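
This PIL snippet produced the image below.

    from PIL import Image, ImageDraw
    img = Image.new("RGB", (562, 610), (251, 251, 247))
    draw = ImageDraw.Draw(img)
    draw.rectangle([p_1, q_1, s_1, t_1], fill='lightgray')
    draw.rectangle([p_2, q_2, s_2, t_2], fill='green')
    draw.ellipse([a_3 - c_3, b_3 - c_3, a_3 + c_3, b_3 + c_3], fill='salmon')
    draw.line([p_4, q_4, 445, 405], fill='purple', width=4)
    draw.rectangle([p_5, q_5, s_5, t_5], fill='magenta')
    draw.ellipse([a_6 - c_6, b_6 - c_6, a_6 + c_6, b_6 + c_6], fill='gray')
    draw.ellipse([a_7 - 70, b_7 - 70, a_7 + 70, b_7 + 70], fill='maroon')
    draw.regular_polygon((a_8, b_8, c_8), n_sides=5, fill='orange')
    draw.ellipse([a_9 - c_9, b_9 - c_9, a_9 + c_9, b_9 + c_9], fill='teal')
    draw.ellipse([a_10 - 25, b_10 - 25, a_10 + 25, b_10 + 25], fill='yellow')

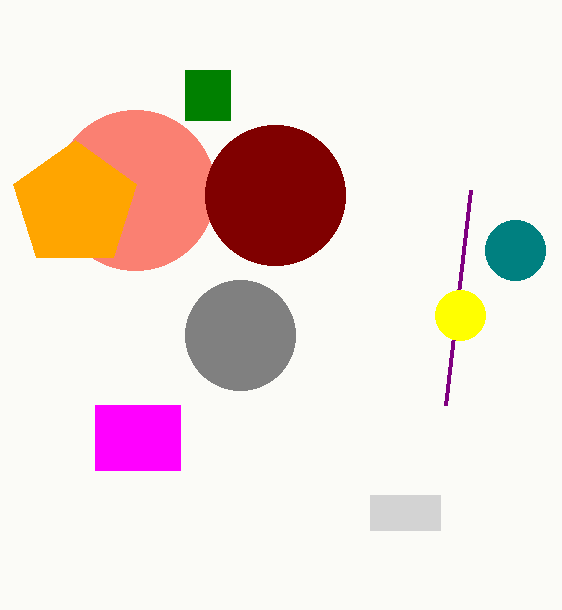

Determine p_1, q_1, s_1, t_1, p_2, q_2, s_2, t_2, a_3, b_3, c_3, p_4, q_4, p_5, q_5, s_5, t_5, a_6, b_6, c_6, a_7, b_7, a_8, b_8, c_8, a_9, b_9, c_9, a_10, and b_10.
p_1 = 370
q_1 = 495
s_1 = 440
t_1 = 530
p_2 = 185
q_2 = 70
s_2 = 230
t_2 = 120
a_3 = 135
b_3 = 190
c_3 = 80
p_4 = 470
q_4 = 190
p_5 = 95
q_5 = 405
s_5 = 180
t_5 = 470
a_6 = 240
b_6 = 335
c_6 = 55
a_7 = 275
b_7 = 195
a_8 = 75
b_8 = 205
c_8 = 65
a_9 = 515
b_9 = 250
c_9 = 30
a_10 = 460
b_10 = 315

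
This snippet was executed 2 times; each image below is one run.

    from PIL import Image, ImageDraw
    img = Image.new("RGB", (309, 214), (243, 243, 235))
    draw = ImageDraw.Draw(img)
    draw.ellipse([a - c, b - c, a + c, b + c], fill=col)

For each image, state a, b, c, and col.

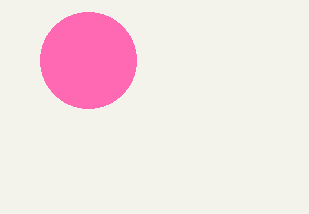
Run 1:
a = 88
b = 60
c = 48
col = 'hotpink'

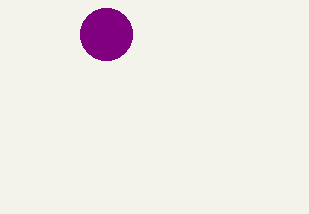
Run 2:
a = 106
b = 34
c = 26
col = 'purple'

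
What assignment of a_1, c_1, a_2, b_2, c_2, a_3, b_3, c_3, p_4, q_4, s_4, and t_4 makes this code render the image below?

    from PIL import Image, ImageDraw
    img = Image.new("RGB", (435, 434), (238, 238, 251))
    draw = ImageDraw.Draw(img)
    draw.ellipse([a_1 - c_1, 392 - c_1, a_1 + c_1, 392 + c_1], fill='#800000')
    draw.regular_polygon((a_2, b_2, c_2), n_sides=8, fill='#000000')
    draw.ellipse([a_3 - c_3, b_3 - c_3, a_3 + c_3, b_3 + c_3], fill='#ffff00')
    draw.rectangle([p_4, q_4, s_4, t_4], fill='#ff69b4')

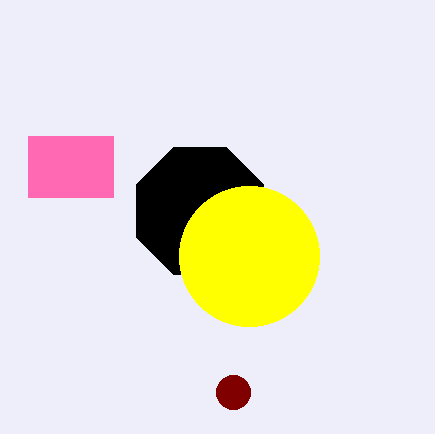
a_1 = 233, c_1 = 17, a_2 = 200, b_2 = 211, c_2 = 69, a_3 = 249, b_3 = 256, c_3 = 70, p_4 = 28, q_4 = 136, s_4 = 113, t_4 = 197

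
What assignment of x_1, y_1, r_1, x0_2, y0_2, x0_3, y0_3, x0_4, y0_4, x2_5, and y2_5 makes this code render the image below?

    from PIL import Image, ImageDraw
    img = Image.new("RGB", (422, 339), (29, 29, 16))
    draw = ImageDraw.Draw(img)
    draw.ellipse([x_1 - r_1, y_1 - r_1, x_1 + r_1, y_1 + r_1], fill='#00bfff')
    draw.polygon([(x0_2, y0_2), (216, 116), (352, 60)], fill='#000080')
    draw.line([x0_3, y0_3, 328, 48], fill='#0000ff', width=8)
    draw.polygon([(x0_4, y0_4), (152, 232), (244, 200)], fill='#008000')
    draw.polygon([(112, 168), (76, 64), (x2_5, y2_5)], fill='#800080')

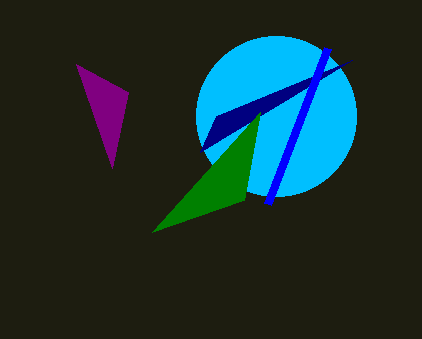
x_1 = 276, y_1 = 116, r_1 = 80, x0_2 = 200, y0_2 = 152, x0_3 = 268, y0_3 = 204, x0_4 = 260, y0_4 = 112, x2_5 = 128, y2_5 = 92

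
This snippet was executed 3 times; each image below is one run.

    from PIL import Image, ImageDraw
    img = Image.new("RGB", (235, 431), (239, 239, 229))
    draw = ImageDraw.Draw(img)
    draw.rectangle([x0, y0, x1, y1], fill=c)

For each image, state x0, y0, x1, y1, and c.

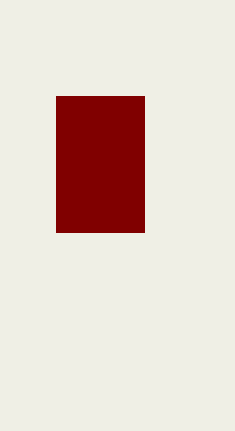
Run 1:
x0 = 56
y0 = 96
x1 = 144
y1 = 232
c = 'maroon'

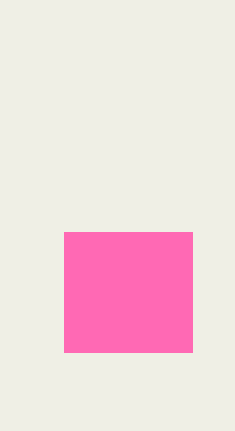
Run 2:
x0 = 64, y0 = 232, x1 = 192, y1 = 352, c = 'hotpink'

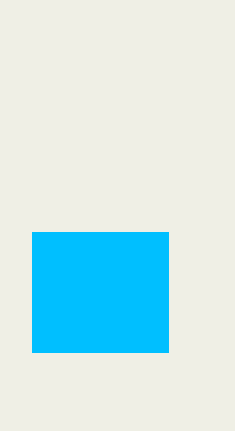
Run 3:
x0 = 32, y0 = 232, x1 = 168, y1 = 352, c = 'deepskyblue'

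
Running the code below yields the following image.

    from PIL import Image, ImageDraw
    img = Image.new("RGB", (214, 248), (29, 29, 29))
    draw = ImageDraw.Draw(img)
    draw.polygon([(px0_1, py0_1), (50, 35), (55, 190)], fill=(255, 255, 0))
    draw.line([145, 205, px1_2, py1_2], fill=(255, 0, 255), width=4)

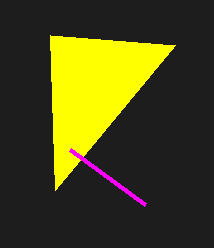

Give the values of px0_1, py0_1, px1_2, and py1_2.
px0_1 = 175
py0_1 = 45
px1_2 = 70
py1_2 = 150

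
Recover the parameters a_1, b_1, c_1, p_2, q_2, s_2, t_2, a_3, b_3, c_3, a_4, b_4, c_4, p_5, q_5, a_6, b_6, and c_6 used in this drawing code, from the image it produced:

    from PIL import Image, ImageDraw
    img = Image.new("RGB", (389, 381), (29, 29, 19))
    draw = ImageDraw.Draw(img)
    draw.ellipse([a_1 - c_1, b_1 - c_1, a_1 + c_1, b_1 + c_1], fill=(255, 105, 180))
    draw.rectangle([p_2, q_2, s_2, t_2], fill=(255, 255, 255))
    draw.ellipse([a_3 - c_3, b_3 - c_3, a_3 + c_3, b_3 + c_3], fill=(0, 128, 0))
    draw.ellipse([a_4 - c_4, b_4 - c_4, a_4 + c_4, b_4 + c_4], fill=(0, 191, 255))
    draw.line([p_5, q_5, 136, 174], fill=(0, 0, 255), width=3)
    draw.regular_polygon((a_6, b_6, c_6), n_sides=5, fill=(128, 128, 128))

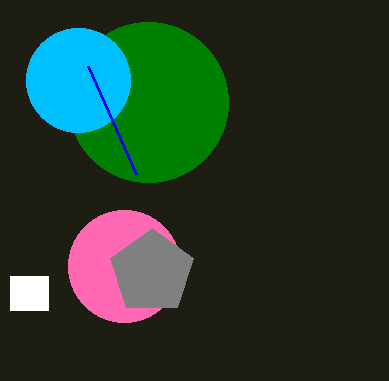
a_1 = 124
b_1 = 266
c_1 = 56
p_2 = 10
q_2 = 276
s_2 = 48
t_2 = 310
a_3 = 148
b_3 = 102
c_3 = 80
a_4 = 78
b_4 = 80
c_4 = 52
p_5 = 88
q_5 = 66
a_6 = 152
b_6 = 272
c_6 = 44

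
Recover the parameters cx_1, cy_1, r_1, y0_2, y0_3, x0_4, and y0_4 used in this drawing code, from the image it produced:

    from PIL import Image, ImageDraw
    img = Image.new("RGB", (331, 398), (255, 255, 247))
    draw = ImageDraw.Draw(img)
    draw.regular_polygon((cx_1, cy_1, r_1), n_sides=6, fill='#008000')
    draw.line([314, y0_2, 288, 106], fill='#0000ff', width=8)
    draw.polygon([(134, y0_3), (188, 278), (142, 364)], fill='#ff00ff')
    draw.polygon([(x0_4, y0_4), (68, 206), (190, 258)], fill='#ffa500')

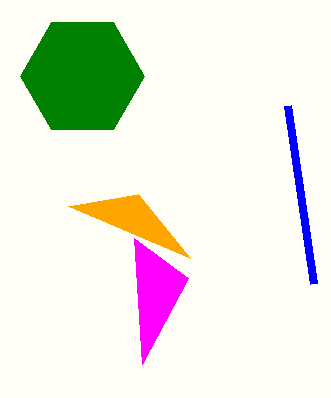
cx_1 = 82, cy_1 = 76, r_1 = 62, y0_2 = 284, y0_3 = 238, x0_4 = 138, y0_4 = 194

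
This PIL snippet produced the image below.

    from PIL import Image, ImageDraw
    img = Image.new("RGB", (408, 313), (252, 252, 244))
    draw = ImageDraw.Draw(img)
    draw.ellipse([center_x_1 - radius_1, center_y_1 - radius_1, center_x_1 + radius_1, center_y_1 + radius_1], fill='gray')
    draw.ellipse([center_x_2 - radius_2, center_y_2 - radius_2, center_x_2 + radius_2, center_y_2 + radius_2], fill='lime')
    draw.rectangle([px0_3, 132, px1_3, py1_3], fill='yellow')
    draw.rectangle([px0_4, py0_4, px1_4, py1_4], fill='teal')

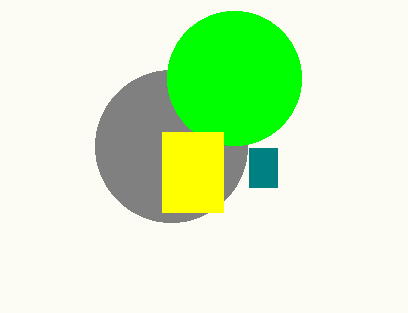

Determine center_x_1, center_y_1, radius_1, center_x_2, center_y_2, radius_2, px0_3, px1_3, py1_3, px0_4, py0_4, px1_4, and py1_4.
center_x_1 = 171
center_y_1 = 146
radius_1 = 76
center_x_2 = 234
center_y_2 = 78
radius_2 = 67
px0_3 = 162
px1_3 = 223
py1_3 = 212
px0_4 = 249
py0_4 = 148
px1_4 = 277
py1_4 = 187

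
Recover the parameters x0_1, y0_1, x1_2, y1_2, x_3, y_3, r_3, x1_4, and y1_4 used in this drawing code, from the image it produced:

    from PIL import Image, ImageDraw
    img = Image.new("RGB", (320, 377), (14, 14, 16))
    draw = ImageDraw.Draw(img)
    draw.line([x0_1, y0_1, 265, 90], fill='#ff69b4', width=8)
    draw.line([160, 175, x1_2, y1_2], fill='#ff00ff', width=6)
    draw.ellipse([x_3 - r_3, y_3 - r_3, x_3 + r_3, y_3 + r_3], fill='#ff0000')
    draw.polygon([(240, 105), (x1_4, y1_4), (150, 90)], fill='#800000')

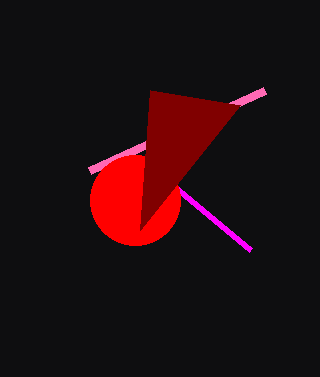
x0_1 = 90, y0_1 = 170, x1_2 = 250, y1_2 = 250, x_3 = 135, y_3 = 200, r_3 = 45, x1_4 = 140, y1_4 = 230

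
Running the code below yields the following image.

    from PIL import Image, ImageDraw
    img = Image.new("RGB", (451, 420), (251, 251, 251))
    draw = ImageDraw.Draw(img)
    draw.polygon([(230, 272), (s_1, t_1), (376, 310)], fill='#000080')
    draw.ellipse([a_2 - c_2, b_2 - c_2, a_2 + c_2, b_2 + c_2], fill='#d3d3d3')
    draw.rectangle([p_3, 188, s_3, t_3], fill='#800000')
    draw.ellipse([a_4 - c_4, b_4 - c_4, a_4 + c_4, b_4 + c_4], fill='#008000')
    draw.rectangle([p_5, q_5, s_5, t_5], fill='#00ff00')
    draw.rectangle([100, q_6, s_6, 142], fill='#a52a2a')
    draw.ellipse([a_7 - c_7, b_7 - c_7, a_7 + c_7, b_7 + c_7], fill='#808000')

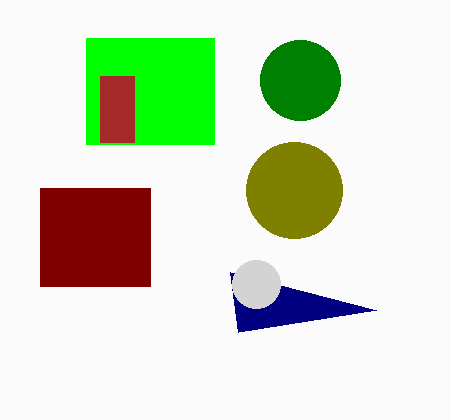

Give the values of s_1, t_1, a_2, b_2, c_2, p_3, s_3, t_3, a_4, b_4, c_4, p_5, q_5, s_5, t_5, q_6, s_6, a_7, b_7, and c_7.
s_1 = 238, t_1 = 332, a_2 = 256, b_2 = 284, c_2 = 24, p_3 = 40, s_3 = 150, t_3 = 286, a_4 = 300, b_4 = 80, c_4 = 40, p_5 = 86, q_5 = 38, s_5 = 214, t_5 = 144, q_6 = 76, s_6 = 134, a_7 = 294, b_7 = 190, c_7 = 48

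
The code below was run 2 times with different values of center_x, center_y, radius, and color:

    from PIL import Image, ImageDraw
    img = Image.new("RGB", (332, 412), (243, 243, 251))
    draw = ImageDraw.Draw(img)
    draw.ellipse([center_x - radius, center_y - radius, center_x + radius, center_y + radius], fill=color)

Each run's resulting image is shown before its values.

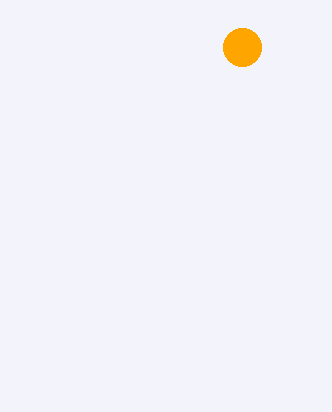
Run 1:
center_x = 242
center_y = 47
radius = 19
color = 'orange'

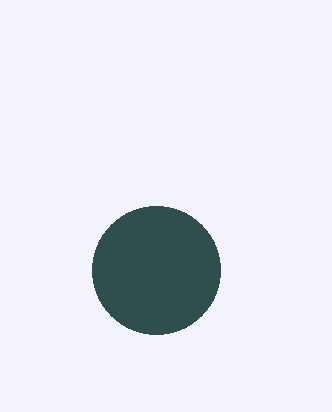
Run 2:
center_x = 156, center_y = 270, radius = 64, color = 'darkslategray'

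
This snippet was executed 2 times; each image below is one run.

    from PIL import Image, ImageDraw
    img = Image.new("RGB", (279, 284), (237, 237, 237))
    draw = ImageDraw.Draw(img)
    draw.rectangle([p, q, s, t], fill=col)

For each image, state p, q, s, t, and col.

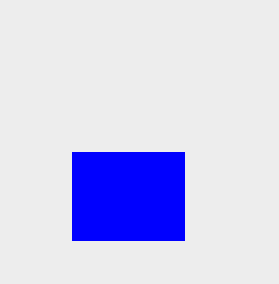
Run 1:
p = 72, q = 152, s = 184, t = 240, col = 'blue'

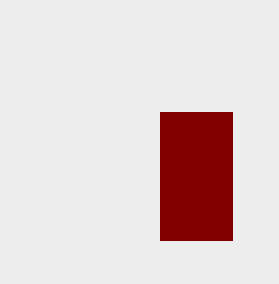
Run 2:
p = 160, q = 112, s = 232, t = 240, col = 'maroon'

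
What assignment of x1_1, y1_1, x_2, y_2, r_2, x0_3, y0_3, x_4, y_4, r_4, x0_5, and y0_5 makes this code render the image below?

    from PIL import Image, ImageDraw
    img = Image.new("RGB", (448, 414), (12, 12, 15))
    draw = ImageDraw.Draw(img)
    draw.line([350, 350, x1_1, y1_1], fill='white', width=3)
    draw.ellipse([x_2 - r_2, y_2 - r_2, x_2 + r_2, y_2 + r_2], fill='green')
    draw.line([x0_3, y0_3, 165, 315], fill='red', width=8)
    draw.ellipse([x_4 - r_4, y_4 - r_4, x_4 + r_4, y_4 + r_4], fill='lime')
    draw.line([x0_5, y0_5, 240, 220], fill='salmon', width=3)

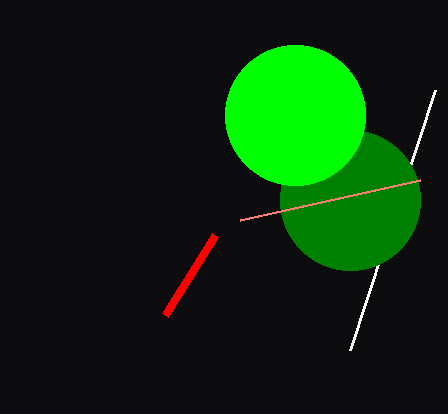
x1_1 = 435
y1_1 = 90
x_2 = 350
y_2 = 200
r_2 = 70
x0_3 = 215
y0_3 = 235
x_4 = 295
y_4 = 115
r_4 = 70
x0_5 = 420
y0_5 = 180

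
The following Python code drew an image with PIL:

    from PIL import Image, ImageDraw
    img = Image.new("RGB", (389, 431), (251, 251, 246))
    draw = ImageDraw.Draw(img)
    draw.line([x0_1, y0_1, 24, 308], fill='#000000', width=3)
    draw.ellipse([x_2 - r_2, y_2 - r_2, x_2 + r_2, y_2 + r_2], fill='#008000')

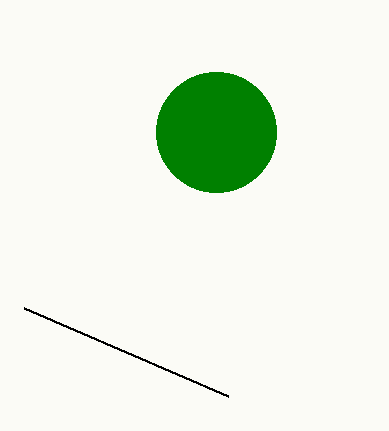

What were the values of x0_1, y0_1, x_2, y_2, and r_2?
x0_1 = 228
y0_1 = 396
x_2 = 216
y_2 = 132
r_2 = 60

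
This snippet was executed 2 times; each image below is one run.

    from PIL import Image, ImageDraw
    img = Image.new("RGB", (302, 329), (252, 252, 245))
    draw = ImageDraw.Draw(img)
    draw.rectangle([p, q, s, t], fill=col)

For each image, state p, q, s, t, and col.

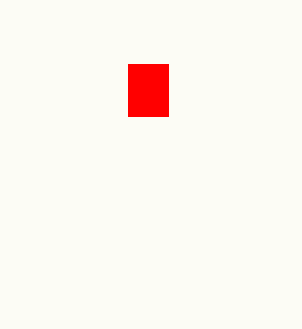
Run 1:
p = 128, q = 64, s = 168, t = 116, col = 'red'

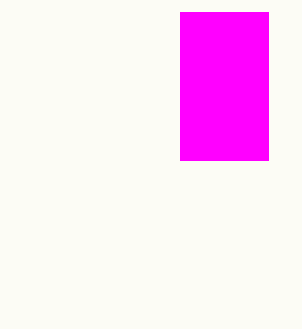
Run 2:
p = 180, q = 12, s = 268, t = 160, col = 'magenta'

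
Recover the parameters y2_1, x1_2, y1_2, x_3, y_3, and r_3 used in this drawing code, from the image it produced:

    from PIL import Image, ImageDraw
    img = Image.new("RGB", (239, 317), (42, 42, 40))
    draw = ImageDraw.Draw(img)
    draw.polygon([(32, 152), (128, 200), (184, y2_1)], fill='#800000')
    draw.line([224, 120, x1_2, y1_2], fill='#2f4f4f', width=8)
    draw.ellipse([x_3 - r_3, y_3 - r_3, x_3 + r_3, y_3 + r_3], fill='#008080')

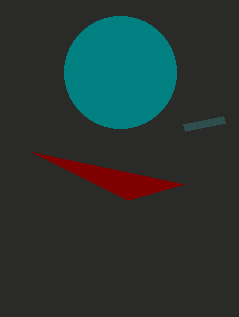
y2_1 = 184, x1_2 = 184, y1_2 = 128, x_3 = 120, y_3 = 72, r_3 = 56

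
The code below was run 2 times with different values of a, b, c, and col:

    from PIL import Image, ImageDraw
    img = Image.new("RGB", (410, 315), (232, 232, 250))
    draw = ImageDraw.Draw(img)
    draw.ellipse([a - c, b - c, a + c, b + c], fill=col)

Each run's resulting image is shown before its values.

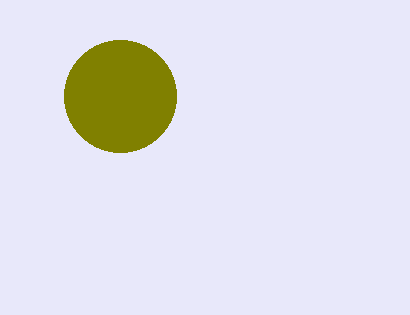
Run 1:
a = 120, b = 96, c = 56, col = 'olive'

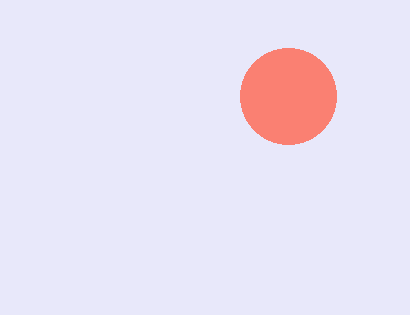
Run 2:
a = 288
b = 96
c = 48
col = 'salmon'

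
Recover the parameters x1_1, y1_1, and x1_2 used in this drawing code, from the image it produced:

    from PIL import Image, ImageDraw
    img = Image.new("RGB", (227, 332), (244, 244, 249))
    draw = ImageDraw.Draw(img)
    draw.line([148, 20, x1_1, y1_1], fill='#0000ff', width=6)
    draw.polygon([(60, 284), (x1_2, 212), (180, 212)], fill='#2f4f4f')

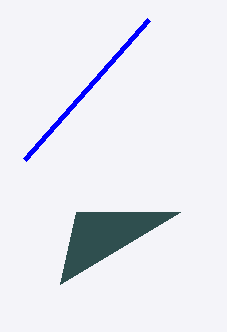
x1_1 = 24, y1_1 = 160, x1_2 = 76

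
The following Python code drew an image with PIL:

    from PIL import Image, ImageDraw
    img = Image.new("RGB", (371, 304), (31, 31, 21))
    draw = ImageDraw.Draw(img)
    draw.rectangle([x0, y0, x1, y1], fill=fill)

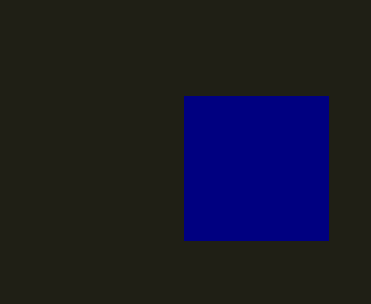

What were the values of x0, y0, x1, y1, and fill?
x0 = 184
y0 = 96
x1 = 328
y1 = 240
fill = 'navy'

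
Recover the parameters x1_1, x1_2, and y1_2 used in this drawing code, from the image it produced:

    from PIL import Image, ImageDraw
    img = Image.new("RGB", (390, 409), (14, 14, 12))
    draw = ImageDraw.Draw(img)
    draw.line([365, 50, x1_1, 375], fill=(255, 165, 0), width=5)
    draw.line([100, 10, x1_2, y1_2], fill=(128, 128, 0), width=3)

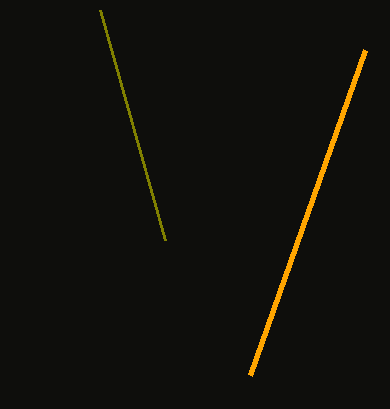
x1_1 = 250
x1_2 = 165
y1_2 = 240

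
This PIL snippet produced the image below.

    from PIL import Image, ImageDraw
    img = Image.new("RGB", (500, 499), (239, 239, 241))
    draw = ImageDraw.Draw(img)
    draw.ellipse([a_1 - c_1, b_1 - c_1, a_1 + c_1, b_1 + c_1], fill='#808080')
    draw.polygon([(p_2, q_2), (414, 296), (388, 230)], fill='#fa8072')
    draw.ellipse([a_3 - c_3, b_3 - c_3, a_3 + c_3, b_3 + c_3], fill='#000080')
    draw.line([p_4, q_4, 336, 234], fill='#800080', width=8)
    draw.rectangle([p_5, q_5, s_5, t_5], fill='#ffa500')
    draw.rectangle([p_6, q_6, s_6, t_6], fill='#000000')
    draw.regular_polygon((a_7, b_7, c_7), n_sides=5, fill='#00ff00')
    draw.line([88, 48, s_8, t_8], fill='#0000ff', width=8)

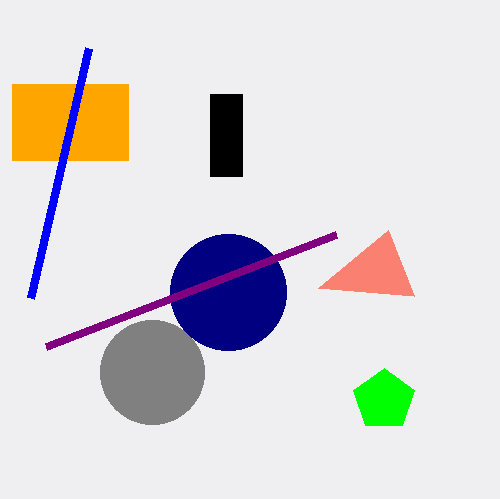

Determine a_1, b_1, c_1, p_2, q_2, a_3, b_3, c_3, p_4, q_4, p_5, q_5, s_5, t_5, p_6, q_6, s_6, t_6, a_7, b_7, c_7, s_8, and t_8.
a_1 = 152; b_1 = 372; c_1 = 52; p_2 = 318; q_2 = 288; a_3 = 228; b_3 = 292; c_3 = 58; p_4 = 46; q_4 = 346; p_5 = 12; q_5 = 84; s_5 = 128; t_5 = 160; p_6 = 210; q_6 = 94; s_6 = 242; t_6 = 176; a_7 = 384; b_7 = 400; c_7 = 32; s_8 = 30; t_8 = 298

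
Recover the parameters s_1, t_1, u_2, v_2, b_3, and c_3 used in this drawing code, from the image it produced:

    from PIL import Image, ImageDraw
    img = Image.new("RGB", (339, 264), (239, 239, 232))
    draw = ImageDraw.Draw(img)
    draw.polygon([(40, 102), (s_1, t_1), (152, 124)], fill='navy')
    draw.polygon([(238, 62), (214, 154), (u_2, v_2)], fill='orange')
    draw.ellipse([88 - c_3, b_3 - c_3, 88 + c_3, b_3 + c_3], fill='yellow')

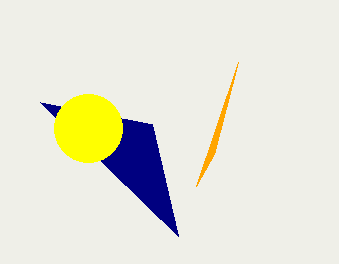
s_1 = 178, t_1 = 236, u_2 = 196, v_2 = 186, b_3 = 128, c_3 = 34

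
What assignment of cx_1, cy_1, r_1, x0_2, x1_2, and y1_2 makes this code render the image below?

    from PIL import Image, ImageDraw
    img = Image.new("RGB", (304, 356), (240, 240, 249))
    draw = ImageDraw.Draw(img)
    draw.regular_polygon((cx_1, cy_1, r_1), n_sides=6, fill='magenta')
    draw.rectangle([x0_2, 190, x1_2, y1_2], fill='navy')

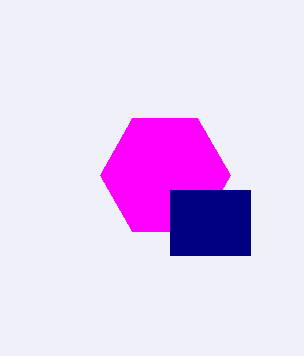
cx_1 = 165
cy_1 = 175
r_1 = 65
x0_2 = 170
x1_2 = 250
y1_2 = 255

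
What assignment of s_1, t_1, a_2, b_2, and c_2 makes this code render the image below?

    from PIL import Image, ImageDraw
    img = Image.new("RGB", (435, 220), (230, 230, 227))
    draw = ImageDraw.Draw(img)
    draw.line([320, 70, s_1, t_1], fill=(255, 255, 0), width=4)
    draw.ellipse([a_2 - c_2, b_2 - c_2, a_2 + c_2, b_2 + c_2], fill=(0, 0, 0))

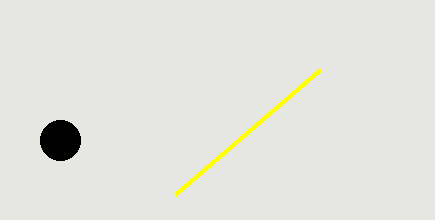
s_1 = 175
t_1 = 195
a_2 = 60
b_2 = 140
c_2 = 20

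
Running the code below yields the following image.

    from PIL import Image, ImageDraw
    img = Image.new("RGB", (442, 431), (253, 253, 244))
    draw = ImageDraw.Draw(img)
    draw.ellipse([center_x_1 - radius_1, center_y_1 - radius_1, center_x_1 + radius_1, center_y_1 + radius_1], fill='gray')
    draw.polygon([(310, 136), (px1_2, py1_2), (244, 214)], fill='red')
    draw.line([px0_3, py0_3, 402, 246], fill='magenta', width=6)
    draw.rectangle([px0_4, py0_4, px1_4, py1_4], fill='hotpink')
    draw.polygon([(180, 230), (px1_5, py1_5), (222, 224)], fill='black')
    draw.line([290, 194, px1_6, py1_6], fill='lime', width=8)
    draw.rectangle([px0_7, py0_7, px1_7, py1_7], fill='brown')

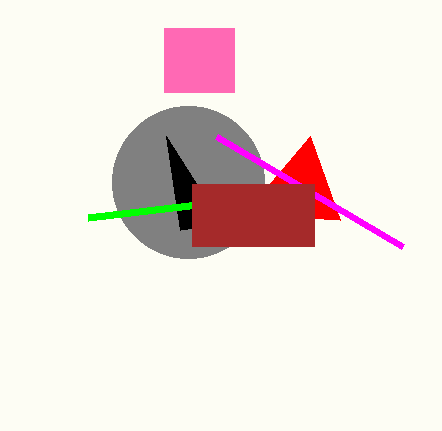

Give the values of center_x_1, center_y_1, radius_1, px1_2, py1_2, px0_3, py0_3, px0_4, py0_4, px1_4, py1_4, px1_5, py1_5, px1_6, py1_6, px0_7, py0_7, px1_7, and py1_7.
center_x_1 = 188; center_y_1 = 182; radius_1 = 76; px1_2 = 340; py1_2 = 220; px0_3 = 216; py0_3 = 136; px0_4 = 164; py0_4 = 28; px1_4 = 234; py1_4 = 92; px1_5 = 166; py1_5 = 136; px1_6 = 88; py1_6 = 218; px0_7 = 192; py0_7 = 184; px1_7 = 314; py1_7 = 246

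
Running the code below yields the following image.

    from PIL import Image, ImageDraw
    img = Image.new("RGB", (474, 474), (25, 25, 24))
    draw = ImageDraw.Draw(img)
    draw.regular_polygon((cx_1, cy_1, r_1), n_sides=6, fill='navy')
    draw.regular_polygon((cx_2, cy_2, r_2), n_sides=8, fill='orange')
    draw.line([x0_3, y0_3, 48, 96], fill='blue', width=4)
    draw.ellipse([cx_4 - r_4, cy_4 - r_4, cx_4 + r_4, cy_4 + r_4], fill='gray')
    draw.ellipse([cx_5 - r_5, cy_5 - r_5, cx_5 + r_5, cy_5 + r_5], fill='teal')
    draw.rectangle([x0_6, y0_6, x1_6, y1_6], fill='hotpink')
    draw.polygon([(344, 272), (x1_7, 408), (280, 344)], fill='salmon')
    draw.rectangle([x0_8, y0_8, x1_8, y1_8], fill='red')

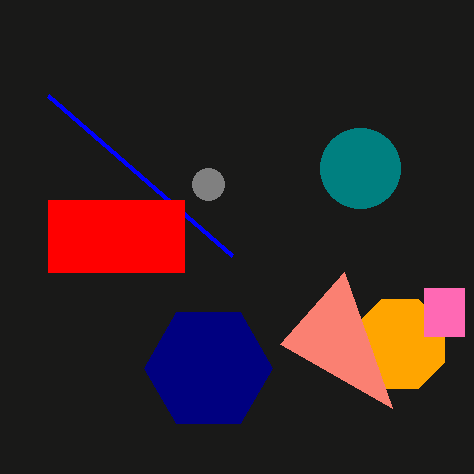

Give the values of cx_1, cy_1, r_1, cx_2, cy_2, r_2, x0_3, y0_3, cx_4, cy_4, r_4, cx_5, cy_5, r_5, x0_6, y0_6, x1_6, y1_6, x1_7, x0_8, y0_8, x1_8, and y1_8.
cx_1 = 208; cy_1 = 368; r_1 = 64; cx_2 = 400; cy_2 = 344; r_2 = 48; x0_3 = 232; y0_3 = 256; cx_4 = 208; cy_4 = 184; r_4 = 16; cx_5 = 360; cy_5 = 168; r_5 = 40; x0_6 = 424; y0_6 = 288; x1_6 = 464; y1_6 = 336; x1_7 = 392; x0_8 = 48; y0_8 = 200; x1_8 = 184; y1_8 = 272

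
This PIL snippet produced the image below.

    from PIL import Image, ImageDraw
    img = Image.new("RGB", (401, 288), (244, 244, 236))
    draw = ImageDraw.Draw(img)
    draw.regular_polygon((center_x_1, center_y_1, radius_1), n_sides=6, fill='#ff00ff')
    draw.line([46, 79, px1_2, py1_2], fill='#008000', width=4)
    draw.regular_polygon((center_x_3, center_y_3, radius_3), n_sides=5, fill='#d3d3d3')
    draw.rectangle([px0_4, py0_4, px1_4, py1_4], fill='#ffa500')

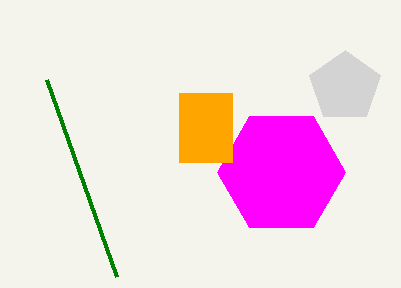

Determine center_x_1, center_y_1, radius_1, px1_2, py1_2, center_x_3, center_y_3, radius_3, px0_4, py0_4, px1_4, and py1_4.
center_x_1 = 281
center_y_1 = 172
radius_1 = 64
px1_2 = 116
py1_2 = 276
center_x_3 = 345
center_y_3 = 87
radius_3 = 37
px0_4 = 179
py0_4 = 93
px1_4 = 232
py1_4 = 162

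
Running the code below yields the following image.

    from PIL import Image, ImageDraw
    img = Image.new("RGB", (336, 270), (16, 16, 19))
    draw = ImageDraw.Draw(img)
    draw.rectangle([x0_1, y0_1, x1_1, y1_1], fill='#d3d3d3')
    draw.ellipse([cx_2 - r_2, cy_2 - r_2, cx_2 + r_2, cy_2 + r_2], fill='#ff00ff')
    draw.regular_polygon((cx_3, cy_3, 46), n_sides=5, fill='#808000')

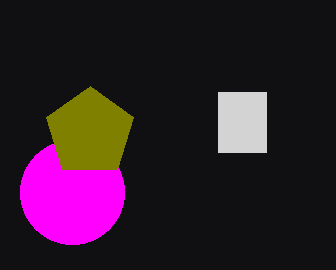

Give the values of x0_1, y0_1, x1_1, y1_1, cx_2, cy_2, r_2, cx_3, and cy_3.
x0_1 = 218; y0_1 = 92; x1_1 = 266; y1_1 = 152; cx_2 = 72; cy_2 = 192; r_2 = 52; cx_3 = 90; cy_3 = 132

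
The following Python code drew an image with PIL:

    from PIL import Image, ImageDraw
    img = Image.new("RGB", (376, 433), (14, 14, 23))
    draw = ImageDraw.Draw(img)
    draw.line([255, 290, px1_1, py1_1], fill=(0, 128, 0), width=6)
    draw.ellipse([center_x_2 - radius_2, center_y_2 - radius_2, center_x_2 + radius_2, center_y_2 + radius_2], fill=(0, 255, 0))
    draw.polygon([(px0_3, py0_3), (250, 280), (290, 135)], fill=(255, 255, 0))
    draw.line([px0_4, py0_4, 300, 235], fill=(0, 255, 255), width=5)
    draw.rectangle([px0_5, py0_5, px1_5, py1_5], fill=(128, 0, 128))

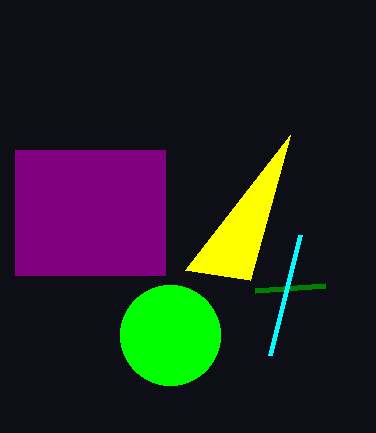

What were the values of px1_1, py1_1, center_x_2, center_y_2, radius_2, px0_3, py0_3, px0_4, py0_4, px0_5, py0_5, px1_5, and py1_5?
px1_1 = 325
py1_1 = 285
center_x_2 = 170
center_y_2 = 335
radius_2 = 50
px0_3 = 185
py0_3 = 270
px0_4 = 270
py0_4 = 355
px0_5 = 15
py0_5 = 150
px1_5 = 165
py1_5 = 275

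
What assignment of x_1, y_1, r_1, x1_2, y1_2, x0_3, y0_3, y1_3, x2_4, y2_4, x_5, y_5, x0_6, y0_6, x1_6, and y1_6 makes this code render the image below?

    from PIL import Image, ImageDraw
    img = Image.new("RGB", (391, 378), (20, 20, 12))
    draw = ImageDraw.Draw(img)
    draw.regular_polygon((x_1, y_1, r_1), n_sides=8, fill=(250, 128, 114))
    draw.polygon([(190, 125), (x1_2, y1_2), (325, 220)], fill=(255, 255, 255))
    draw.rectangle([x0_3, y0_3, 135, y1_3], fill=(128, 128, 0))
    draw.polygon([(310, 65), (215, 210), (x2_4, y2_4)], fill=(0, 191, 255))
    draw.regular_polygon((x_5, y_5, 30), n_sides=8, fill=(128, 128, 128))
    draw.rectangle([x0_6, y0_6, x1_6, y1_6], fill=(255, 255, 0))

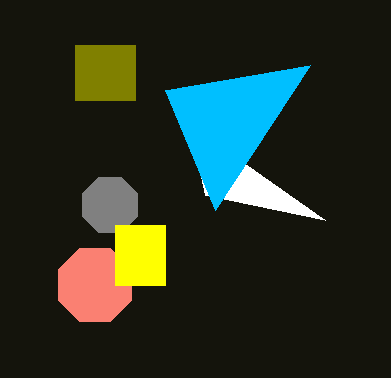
x_1 = 95
y_1 = 285
r_1 = 40
x1_2 = 205
y1_2 = 195
x0_3 = 75
y0_3 = 45
y1_3 = 100
x2_4 = 165
y2_4 = 90
x_5 = 110
y_5 = 205
x0_6 = 115
y0_6 = 225
x1_6 = 165
y1_6 = 285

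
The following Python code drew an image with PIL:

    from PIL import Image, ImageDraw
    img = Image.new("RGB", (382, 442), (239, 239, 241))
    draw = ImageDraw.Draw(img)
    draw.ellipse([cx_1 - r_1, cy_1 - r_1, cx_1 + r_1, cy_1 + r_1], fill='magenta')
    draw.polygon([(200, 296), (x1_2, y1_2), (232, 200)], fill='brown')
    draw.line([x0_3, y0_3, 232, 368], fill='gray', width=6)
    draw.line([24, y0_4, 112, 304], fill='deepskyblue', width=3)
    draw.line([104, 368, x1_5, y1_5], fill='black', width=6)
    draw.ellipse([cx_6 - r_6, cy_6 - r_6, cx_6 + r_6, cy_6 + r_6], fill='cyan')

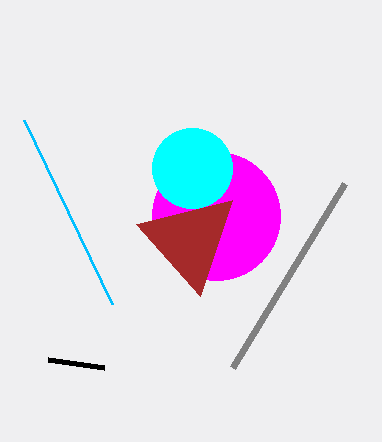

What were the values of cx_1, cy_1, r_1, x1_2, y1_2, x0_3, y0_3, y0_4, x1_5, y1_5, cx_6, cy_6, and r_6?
cx_1 = 216; cy_1 = 216; r_1 = 64; x1_2 = 136; y1_2 = 224; x0_3 = 344; y0_3 = 184; y0_4 = 120; x1_5 = 48; y1_5 = 360; cx_6 = 192; cy_6 = 168; r_6 = 40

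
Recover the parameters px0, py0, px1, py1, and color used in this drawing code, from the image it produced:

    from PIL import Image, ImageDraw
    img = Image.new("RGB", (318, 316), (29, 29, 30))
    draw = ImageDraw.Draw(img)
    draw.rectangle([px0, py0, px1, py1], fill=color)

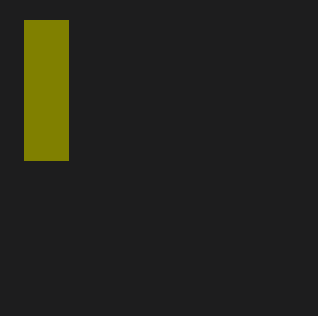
px0 = 24
py0 = 20
px1 = 68
py1 = 160
color = 'olive'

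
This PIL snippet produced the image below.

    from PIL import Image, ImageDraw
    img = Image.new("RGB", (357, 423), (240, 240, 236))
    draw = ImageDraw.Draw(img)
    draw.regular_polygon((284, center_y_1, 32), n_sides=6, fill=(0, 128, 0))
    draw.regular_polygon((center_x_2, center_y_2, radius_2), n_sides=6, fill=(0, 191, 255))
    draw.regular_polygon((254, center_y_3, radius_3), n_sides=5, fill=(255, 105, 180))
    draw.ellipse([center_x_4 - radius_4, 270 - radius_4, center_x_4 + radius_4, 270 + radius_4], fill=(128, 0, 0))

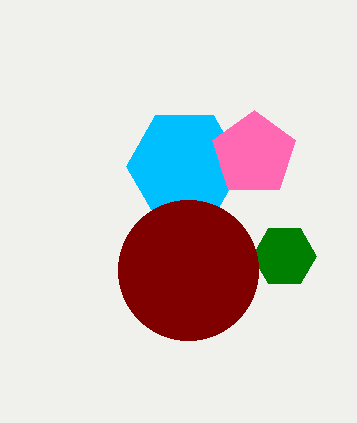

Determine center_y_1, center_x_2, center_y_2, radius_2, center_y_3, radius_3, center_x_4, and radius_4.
center_y_1 = 256, center_x_2 = 184, center_y_2 = 166, radius_2 = 58, center_y_3 = 154, radius_3 = 44, center_x_4 = 188, radius_4 = 70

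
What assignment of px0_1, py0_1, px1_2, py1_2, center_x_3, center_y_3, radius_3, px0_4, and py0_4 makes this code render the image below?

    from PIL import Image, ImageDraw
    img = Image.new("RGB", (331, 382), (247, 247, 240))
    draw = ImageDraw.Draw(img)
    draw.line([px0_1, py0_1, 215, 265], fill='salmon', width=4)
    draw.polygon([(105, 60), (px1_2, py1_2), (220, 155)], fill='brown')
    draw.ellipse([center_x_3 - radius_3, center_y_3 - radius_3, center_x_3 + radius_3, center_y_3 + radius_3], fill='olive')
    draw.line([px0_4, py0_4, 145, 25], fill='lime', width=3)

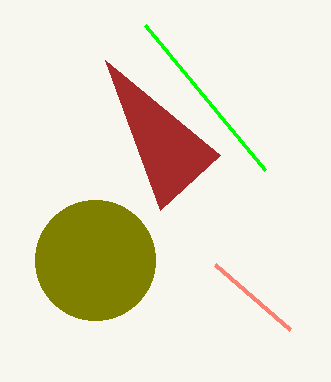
px0_1 = 290, py0_1 = 330, px1_2 = 160, py1_2 = 210, center_x_3 = 95, center_y_3 = 260, radius_3 = 60, px0_4 = 265, py0_4 = 170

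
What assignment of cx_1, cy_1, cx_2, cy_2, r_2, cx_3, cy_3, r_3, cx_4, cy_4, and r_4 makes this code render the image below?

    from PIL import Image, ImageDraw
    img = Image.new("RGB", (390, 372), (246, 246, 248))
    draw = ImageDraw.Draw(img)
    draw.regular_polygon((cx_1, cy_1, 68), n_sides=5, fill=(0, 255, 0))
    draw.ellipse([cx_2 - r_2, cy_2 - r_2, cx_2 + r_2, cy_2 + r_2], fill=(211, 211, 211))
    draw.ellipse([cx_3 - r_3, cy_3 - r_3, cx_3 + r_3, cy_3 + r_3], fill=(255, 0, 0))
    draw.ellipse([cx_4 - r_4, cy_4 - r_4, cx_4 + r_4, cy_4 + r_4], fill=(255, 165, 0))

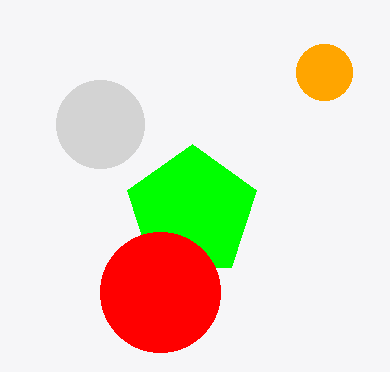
cx_1 = 192, cy_1 = 212, cx_2 = 100, cy_2 = 124, r_2 = 44, cx_3 = 160, cy_3 = 292, r_3 = 60, cx_4 = 324, cy_4 = 72, r_4 = 28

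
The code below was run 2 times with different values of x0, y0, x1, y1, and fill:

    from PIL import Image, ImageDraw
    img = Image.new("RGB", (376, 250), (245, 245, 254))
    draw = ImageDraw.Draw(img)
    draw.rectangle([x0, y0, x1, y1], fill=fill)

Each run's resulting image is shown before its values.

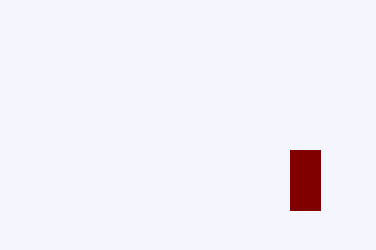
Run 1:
x0 = 290, y0 = 150, x1 = 320, y1 = 210, fill = 'maroon'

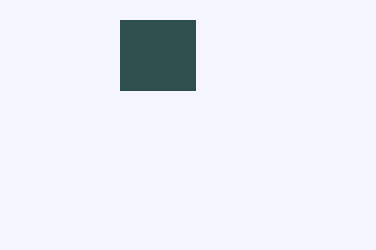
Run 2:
x0 = 120
y0 = 20
x1 = 195
y1 = 90
fill = 'darkslategray'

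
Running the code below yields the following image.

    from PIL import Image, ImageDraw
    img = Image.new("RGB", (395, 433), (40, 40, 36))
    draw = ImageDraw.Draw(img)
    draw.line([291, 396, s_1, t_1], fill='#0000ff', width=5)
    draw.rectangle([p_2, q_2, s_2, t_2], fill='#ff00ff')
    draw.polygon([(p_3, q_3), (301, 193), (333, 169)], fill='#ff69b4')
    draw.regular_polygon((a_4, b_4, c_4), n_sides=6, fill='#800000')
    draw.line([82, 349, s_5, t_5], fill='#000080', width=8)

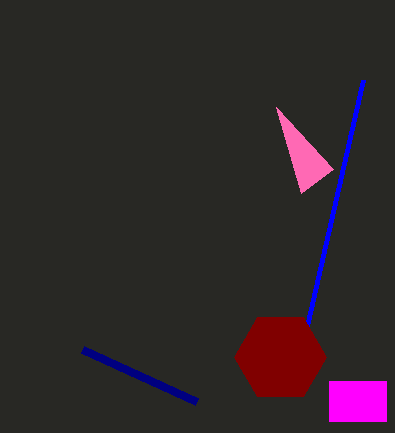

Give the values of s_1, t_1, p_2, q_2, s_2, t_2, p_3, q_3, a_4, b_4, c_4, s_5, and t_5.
s_1 = 363
t_1 = 80
p_2 = 329
q_2 = 381
s_2 = 386
t_2 = 421
p_3 = 276
q_3 = 107
a_4 = 280
b_4 = 357
c_4 = 46
s_5 = 196
t_5 = 401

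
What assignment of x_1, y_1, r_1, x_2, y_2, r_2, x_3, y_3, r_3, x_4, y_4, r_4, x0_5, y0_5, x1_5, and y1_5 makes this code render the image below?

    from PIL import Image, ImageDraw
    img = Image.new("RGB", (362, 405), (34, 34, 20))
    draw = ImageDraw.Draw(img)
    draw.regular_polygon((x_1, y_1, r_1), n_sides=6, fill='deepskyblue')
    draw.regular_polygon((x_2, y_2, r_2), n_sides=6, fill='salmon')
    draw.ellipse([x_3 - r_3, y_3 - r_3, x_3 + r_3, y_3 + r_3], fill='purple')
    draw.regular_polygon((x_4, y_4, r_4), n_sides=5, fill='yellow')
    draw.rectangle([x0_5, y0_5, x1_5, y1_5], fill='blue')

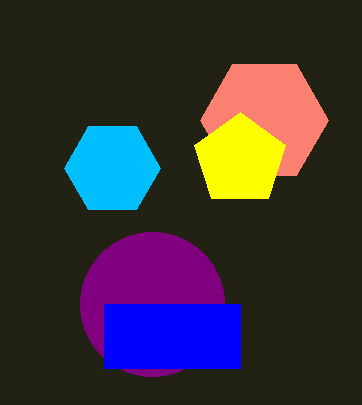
x_1 = 112; y_1 = 168; r_1 = 48; x_2 = 264; y_2 = 120; r_2 = 64; x_3 = 152; y_3 = 304; r_3 = 72; x_4 = 240; y_4 = 160; r_4 = 48; x0_5 = 104; y0_5 = 304; x1_5 = 240; y1_5 = 368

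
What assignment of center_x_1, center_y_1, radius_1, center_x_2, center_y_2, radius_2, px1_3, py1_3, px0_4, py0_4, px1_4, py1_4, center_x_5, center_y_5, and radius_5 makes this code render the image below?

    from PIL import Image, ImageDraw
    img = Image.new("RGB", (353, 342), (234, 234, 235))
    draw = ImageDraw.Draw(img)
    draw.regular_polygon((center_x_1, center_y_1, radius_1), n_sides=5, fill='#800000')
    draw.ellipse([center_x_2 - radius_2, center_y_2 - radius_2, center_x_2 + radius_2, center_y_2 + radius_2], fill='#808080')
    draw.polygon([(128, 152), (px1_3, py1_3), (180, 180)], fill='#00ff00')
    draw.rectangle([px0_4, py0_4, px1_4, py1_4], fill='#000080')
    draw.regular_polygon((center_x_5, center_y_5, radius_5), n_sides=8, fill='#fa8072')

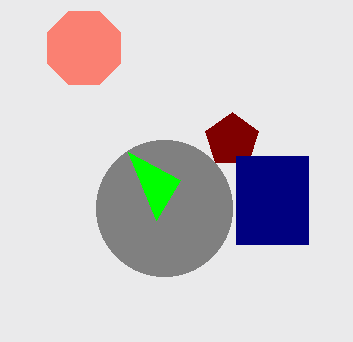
center_x_1 = 232; center_y_1 = 140; radius_1 = 28; center_x_2 = 164; center_y_2 = 208; radius_2 = 68; px1_3 = 156; py1_3 = 220; px0_4 = 236; py0_4 = 156; px1_4 = 308; py1_4 = 244; center_x_5 = 84; center_y_5 = 48; radius_5 = 40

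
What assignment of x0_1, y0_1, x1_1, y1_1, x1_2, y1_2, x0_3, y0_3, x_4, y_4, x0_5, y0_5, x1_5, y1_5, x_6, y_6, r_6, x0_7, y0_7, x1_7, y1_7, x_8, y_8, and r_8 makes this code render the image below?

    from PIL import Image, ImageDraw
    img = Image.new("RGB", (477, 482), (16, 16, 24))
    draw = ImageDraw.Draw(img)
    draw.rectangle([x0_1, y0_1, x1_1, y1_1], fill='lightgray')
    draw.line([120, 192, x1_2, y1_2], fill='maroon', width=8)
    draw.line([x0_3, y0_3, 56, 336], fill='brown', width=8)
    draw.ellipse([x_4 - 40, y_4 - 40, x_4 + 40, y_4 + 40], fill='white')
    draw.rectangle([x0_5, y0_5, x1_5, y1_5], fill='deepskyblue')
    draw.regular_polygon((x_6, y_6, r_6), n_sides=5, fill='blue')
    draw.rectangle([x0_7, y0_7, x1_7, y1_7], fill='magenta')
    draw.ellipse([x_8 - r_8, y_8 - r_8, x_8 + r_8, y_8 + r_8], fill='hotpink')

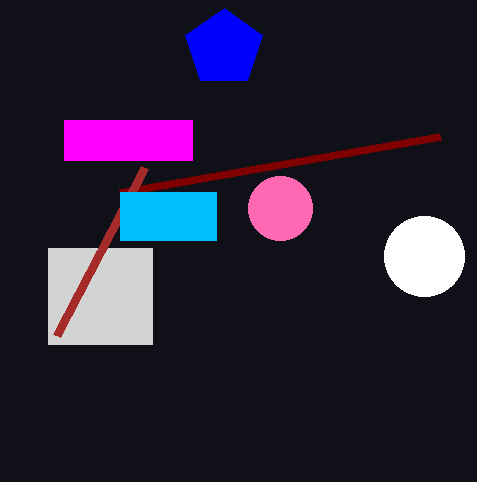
x0_1 = 48
y0_1 = 248
x1_1 = 152
y1_1 = 344
x1_2 = 440
y1_2 = 136
x0_3 = 144
y0_3 = 168
x_4 = 424
y_4 = 256
x0_5 = 120
y0_5 = 192
x1_5 = 216
y1_5 = 240
x_6 = 224
y_6 = 48
r_6 = 40
x0_7 = 64
y0_7 = 120
x1_7 = 192
y1_7 = 160
x_8 = 280
y_8 = 208
r_8 = 32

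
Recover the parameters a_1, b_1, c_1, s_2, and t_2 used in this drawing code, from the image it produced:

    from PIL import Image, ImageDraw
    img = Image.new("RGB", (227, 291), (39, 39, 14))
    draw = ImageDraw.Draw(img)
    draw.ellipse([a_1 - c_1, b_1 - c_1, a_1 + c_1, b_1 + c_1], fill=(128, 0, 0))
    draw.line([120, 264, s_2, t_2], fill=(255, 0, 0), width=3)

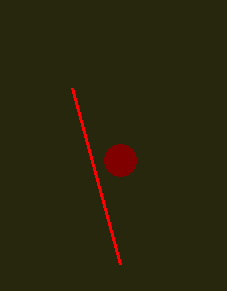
a_1 = 120
b_1 = 160
c_1 = 16
s_2 = 72
t_2 = 88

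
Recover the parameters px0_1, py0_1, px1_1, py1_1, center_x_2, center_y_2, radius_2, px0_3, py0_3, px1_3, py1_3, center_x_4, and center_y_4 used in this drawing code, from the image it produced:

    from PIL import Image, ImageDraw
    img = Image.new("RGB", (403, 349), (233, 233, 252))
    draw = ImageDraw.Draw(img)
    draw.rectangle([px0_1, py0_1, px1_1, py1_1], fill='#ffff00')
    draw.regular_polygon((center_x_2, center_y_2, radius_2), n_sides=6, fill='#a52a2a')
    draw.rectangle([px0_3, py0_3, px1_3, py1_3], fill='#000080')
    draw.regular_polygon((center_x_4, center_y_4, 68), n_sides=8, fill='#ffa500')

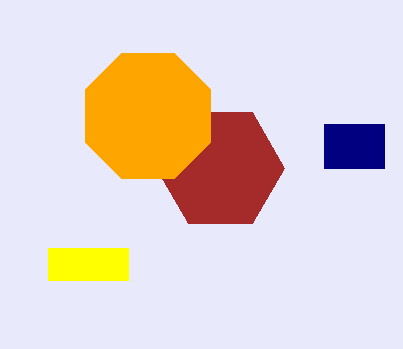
px0_1 = 48
py0_1 = 248
px1_1 = 128
py1_1 = 280
center_x_2 = 220
center_y_2 = 168
radius_2 = 64
px0_3 = 324
py0_3 = 124
px1_3 = 384
py1_3 = 168
center_x_4 = 148
center_y_4 = 116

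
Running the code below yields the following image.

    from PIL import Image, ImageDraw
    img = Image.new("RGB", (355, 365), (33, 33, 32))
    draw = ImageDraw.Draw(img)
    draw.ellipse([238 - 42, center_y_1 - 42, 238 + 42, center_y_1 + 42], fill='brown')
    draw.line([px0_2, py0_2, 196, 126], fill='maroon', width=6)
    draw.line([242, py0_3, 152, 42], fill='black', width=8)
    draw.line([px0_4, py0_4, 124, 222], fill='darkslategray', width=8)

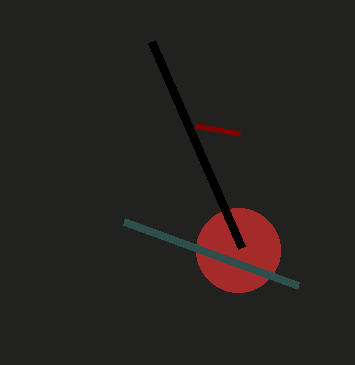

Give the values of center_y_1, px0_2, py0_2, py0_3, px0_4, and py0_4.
center_y_1 = 250
px0_2 = 240
py0_2 = 134
py0_3 = 248
px0_4 = 298
py0_4 = 286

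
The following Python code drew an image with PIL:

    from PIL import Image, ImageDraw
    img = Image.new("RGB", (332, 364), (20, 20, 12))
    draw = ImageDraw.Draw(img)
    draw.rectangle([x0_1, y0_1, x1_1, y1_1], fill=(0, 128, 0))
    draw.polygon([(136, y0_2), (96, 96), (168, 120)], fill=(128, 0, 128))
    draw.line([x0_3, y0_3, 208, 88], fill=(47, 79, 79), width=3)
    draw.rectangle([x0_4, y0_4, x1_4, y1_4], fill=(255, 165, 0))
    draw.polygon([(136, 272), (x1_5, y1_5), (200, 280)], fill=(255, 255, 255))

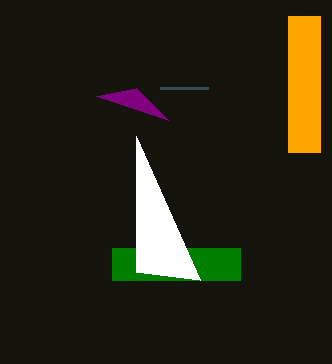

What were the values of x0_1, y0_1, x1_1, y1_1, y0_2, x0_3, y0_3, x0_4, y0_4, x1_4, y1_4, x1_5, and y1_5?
x0_1 = 112; y0_1 = 248; x1_1 = 240; y1_1 = 280; y0_2 = 88; x0_3 = 160; y0_3 = 88; x0_4 = 288; y0_4 = 16; x1_4 = 320; y1_4 = 152; x1_5 = 136; y1_5 = 136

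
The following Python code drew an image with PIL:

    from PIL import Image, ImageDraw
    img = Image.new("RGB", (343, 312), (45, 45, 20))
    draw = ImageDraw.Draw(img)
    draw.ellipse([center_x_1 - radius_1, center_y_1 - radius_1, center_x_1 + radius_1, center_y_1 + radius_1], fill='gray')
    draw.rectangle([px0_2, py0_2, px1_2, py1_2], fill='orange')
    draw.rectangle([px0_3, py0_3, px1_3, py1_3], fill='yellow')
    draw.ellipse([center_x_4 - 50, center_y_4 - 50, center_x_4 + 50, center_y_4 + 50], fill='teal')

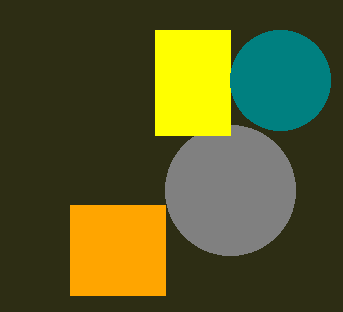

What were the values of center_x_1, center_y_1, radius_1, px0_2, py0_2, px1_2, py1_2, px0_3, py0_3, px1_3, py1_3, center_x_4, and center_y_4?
center_x_1 = 230, center_y_1 = 190, radius_1 = 65, px0_2 = 70, py0_2 = 205, px1_2 = 165, py1_2 = 295, px0_3 = 155, py0_3 = 30, px1_3 = 230, py1_3 = 135, center_x_4 = 280, center_y_4 = 80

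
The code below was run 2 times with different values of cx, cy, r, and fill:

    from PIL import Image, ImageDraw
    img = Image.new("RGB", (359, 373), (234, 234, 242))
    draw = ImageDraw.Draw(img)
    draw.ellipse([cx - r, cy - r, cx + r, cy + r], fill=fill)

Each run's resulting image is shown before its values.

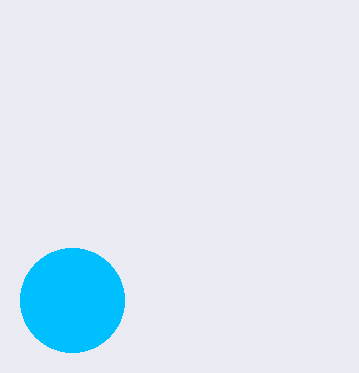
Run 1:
cx = 72, cy = 300, r = 52, fill = 'deepskyblue'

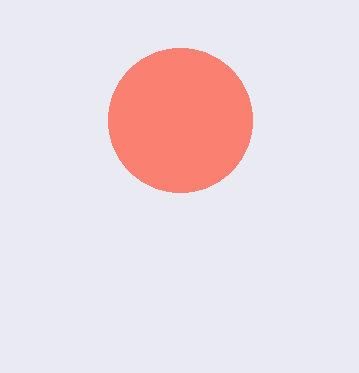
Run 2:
cx = 180, cy = 120, r = 72, fill = 'salmon'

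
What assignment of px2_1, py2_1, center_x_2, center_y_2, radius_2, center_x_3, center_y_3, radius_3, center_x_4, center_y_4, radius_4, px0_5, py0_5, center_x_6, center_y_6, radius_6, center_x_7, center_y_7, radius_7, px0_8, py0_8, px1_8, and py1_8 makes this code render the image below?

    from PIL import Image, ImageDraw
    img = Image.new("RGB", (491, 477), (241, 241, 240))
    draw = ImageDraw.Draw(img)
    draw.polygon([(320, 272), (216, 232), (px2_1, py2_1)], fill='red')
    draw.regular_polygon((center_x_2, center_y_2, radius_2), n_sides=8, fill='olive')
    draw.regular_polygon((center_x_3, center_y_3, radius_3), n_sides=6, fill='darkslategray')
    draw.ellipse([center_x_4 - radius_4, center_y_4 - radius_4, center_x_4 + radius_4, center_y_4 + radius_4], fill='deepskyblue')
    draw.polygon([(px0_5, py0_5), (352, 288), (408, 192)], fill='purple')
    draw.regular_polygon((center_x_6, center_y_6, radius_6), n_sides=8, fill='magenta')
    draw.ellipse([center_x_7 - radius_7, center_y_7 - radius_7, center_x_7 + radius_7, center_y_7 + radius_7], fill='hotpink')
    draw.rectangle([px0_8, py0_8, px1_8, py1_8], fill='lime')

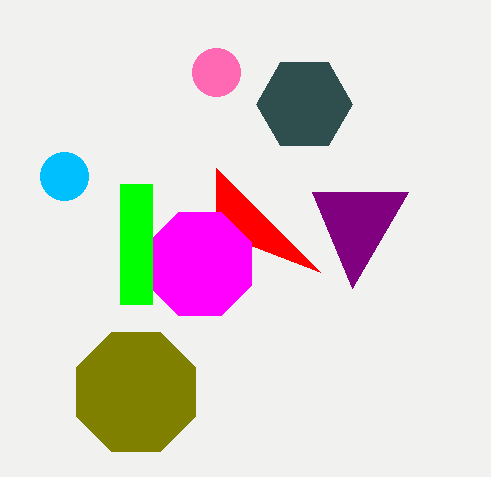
px2_1 = 216
py2_1 = 168
center_x_2 = 136
center_y_2 = 392
radius_2 = 64
center_x_3 = 304
center_y_3 = 104
radius_3 = 48
center_x_4 = 64
center_y_4 = 176
radius_4 = 24
px0_5 = 312
py0_5 = 192
center_x_6 = 200
center_y_6 = 264
radius_6 = 56
center_x_7 = 216
center_y_7 = 72
radius_7 = 24
px0_8 = 120
py0_8 = 184
px1_8 = 152
py1_8 = 304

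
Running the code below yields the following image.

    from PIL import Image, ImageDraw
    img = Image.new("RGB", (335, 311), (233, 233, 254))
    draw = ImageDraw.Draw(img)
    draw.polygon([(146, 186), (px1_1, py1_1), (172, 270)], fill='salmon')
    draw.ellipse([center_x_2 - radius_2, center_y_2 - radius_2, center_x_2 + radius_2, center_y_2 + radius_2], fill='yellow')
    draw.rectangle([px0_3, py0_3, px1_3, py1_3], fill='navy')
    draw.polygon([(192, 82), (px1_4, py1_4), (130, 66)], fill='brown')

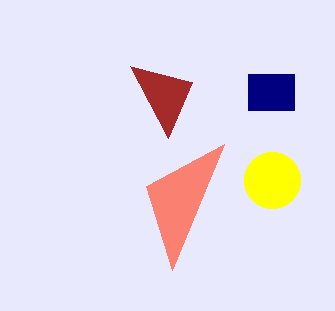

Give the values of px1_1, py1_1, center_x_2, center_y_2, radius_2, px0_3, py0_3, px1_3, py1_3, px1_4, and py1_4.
px1_1 = 224, py1_1 = 144, center_x_2 = 272, center_y_2 = 180, radius_2 = 28, px0_3 = 248, py0_3 = 74, px1_3 = 294, py1_3 = 110, px1_4 = 168, py1_4 = 138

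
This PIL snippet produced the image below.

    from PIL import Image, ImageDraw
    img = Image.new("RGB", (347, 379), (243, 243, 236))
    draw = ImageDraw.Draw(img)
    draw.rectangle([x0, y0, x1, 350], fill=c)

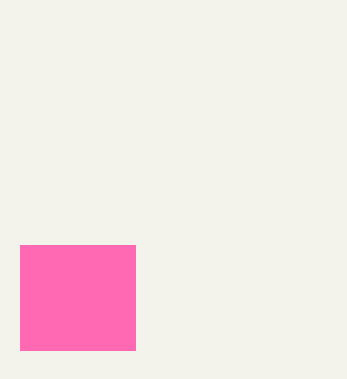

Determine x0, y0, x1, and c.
x0 = 20
y0 = 245
x1 = 135
c = 'hotpink'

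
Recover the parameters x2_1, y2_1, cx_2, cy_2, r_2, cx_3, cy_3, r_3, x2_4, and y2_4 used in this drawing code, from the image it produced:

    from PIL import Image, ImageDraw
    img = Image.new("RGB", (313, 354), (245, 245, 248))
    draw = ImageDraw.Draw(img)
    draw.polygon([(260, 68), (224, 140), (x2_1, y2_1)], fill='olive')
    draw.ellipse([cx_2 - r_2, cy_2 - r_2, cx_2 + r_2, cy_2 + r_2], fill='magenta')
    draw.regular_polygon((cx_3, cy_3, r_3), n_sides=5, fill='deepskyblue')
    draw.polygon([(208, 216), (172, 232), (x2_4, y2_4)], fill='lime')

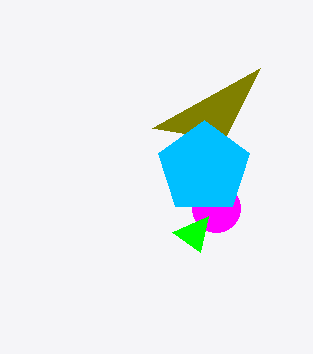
x2_1 = 152, y2_1 = 128, cx_2 = 216, cy_2 = 208, r_2 = 24, cx_3 = 204, cy_3 = 168, r_3 = 48, x2_4 = 200, y2_4 = 252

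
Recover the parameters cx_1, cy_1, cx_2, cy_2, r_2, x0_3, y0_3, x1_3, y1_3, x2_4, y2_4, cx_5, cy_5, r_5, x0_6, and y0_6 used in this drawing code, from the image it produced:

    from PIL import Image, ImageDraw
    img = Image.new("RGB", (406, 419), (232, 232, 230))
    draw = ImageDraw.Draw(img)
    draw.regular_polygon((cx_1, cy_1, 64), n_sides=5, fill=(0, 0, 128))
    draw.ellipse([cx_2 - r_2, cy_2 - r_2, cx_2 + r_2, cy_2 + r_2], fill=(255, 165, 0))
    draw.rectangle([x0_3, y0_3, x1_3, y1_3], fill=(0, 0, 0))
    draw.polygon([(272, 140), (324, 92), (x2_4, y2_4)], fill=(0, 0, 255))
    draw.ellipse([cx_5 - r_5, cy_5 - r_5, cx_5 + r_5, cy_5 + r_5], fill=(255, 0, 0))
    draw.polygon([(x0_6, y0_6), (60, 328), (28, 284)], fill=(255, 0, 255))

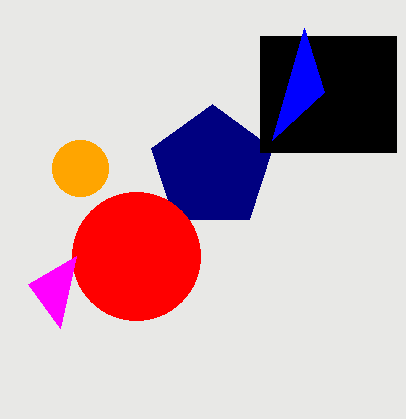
cx_1 = 212
cy_1 = 168
cx_2 = 80
cy_2 = 168
r_2 = 28
x0_3 = 260
y0_3 = 36
x1_3 = 396
y1_3 = 152
x2_4 = 304
y2_4 = 28
cx_5 = 136
cy_5 = 256
r_5 = 64
x0_6 = 76
y0_6 = 256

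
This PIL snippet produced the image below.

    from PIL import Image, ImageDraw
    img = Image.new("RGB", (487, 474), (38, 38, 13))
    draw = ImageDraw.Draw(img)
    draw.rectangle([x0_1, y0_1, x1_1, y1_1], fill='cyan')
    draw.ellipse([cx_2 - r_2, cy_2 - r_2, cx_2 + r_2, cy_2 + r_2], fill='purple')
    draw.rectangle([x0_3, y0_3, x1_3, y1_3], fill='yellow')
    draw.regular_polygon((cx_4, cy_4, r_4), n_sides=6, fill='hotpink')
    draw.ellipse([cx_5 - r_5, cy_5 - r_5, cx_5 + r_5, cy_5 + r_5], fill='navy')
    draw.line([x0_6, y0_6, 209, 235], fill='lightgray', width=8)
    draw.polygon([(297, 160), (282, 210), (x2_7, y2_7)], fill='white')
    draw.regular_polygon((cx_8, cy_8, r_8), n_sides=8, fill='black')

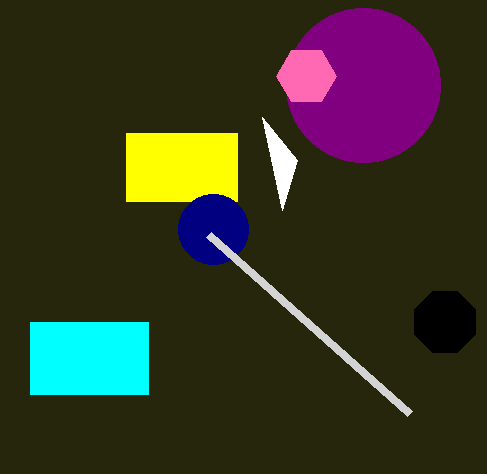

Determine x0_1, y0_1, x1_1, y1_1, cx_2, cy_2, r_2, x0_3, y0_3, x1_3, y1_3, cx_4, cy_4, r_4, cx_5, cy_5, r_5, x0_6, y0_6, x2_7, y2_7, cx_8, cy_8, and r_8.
x0_1 = 30
y0_1 = 322
x1_1 = 148
y1_1 = 394
cx_2 = 363
cy_2 = 85
r_2 = 77
x0_3 = 126
y0_3 = 133
x1_3 = 237
y1_3 = 201
cx_4 = 306
cy_4 = 76
r_4 = 30
cx_5 = 213
cy_5 = 229
r_5 = 35
x0_6 = 410
y0_6 = 414
x2_7 = 262
y2_7 = 117
cx_8 = 445
cy_8 = 322
r_8 = 33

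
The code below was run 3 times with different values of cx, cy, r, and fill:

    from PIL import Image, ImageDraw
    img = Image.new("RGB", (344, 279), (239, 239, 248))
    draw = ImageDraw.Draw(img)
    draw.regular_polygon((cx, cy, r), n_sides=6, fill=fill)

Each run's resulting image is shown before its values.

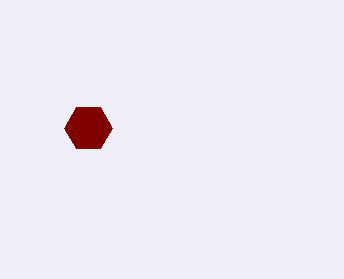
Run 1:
cx = 88, cy = 128, r = 24, fill = 'maroon'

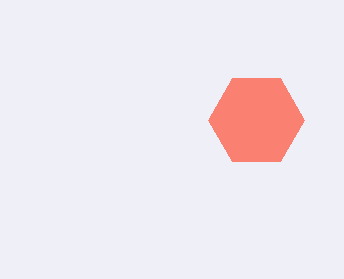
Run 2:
cx = 256; cy = 120; r = 48; fill = 'salmon'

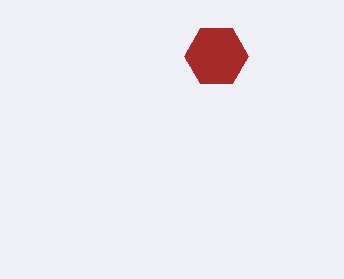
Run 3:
cx = 216
cy = 56
r = 32
fill = 'brown'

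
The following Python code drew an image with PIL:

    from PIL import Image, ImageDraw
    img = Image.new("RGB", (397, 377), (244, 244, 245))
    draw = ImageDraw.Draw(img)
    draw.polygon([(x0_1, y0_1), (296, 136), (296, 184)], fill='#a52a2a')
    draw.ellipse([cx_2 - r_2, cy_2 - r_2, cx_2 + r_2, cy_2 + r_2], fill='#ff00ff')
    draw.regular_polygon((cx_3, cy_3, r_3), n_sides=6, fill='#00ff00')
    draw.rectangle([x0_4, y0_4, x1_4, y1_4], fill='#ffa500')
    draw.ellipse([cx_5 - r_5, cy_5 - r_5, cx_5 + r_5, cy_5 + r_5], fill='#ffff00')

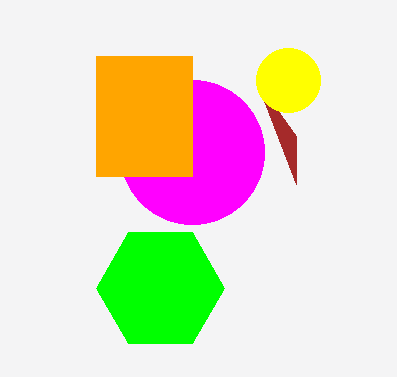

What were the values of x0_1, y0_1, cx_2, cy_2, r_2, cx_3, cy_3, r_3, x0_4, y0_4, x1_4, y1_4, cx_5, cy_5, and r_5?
x0_1 = 256; y0_1 = 80; cx_2 = 192; cy_2 = 152; r_2 = 72; cx_3 = 160; cy_3 = 288; r_3 = 64; x0_4 = 96; y0_4 = 56; x1_4 = 192; y1_4 = 176; cx_5 = 288; cy_5 = 80; r_5 = 32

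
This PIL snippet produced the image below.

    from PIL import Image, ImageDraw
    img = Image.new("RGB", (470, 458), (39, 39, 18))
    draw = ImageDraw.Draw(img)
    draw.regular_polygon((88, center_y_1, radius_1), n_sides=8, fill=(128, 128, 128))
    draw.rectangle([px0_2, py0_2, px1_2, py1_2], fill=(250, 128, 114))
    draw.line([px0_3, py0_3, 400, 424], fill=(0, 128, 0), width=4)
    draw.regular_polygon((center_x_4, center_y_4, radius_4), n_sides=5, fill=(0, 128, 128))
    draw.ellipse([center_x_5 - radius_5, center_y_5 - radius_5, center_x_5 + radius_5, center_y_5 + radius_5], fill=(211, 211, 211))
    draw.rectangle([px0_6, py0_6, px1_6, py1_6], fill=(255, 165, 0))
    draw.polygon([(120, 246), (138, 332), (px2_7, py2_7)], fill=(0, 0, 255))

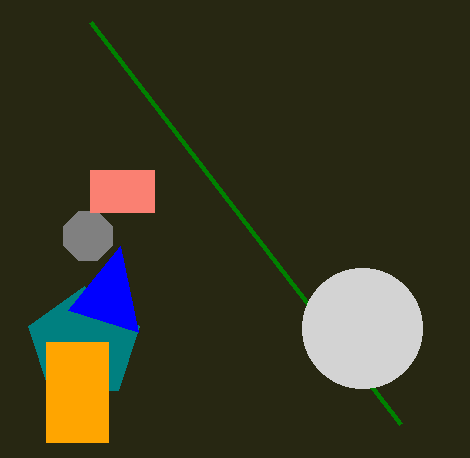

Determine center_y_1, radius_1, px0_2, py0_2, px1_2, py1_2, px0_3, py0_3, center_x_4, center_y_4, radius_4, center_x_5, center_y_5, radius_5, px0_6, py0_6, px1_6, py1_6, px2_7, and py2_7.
center_y_1 = 236; radius_1 = 26; px0_2 = 90; py0_2 = 170; px1_2 = 154; py1_2 = 212; px0_3 = 90; py0_3 = 22; center_x_4 = 84; center_y_4 = 344; radius_4 = 58; center_x_5 = 362; center_y_5 = 328; radius_5 = 60; px0_6 = 46; py0_6 = 342; px1_6 = 108; py1_6 = 442; px2_7 = 68; py2_7 = 310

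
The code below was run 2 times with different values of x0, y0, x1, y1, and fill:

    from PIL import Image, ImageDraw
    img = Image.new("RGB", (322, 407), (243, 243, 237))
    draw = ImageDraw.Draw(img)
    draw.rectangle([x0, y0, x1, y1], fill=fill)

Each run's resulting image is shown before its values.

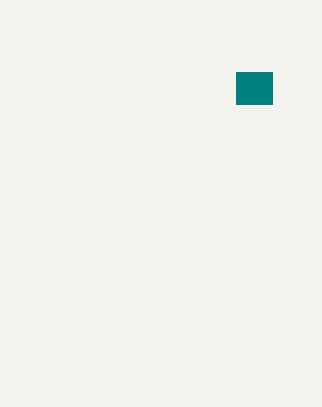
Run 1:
x0 = 236, y0 = 72, x1 = 272, y1 = 104, fill = 'teal'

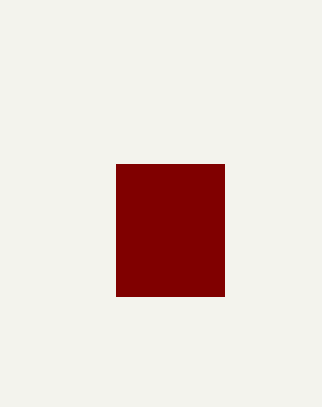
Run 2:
x0 = 116; y0 = 164; x1 = 224; y1 = 296; fill = 'maroon'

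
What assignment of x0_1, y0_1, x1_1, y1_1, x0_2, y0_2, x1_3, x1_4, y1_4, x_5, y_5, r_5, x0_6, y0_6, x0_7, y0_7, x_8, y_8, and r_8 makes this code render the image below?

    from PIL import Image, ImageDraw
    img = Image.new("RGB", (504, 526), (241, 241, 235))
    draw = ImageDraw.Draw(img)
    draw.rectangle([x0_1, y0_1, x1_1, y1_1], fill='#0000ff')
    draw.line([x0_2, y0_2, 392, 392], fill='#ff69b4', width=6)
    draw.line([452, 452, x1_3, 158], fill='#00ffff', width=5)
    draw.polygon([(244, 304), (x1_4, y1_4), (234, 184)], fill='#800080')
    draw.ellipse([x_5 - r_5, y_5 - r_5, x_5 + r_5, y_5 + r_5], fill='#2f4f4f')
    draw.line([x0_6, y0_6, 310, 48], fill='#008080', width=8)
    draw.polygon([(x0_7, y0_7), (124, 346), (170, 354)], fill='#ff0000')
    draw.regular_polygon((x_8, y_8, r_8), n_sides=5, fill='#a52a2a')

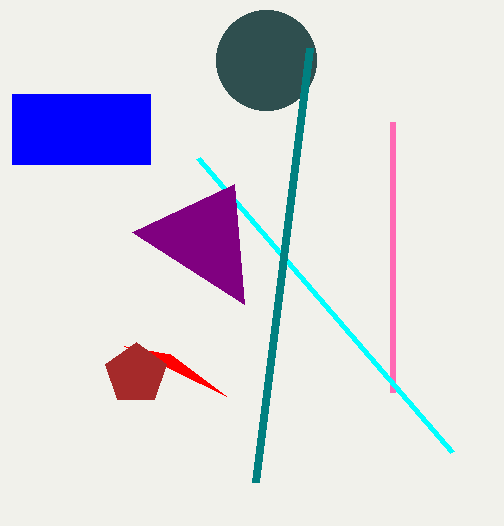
x0_1 = 12
y0_1 = 94
x1_1 = 150
y1_1 = 164
x0_2 = 392
y0_2 = 122
x1_3 = 198
x1_4 = 132
y1_4 = 232
x_5 = 266
y_5 = 60
r_5 = 50
x0_6 = 256
y0_6 = 482
x0_7 = 226
y0_7 = 396
x_8 = 136
y_8 = 374
r_8 = 32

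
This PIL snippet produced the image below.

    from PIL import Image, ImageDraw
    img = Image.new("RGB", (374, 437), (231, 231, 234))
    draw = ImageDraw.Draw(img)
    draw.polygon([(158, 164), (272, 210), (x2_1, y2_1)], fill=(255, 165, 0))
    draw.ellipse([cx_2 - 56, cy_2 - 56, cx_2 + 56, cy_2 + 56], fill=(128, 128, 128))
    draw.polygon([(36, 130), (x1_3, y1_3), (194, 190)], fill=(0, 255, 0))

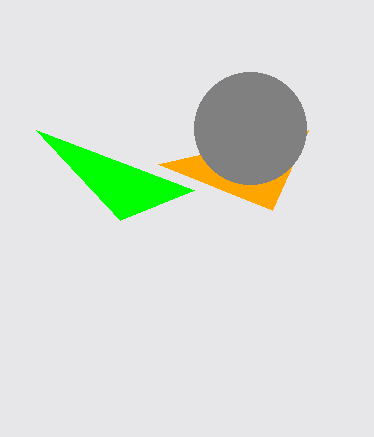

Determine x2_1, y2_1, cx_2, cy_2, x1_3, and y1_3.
x2_1 = 308; y2_1 = 130; cx_2 = 250; cy_2 = 128; x1_3 = 120; y1_3 = 220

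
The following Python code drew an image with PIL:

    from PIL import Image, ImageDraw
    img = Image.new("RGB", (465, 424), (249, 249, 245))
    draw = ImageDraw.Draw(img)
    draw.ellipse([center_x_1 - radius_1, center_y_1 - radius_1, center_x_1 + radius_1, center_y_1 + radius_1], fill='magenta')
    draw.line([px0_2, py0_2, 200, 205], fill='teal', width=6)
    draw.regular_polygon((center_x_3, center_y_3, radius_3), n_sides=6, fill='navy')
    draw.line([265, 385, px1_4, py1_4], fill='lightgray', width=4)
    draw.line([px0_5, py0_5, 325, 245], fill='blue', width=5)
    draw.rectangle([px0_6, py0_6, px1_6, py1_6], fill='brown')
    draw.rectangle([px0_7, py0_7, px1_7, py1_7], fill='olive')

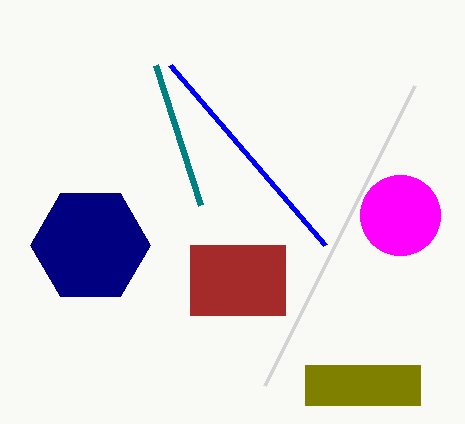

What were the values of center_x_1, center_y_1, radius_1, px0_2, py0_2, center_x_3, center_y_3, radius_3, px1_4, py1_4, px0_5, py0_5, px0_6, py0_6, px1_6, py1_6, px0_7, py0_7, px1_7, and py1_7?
center_x_1 = 400
center_y_1 = 215
radius_1 = 40
px0_2 = 155
py0_2 = 65
center_x_3 = 90
center_y_3 = 245
radius_3 = 60
px1_4 = 415
py1_4 = 85
px0_5 = 170
py0_5 = 65
px0_6 = 190
py0_6 = 245
px1_6 = 285
py1_6 = 315
px0_7 = 305
py0_7 = 365
px1_7 = 420
py1_7 = 405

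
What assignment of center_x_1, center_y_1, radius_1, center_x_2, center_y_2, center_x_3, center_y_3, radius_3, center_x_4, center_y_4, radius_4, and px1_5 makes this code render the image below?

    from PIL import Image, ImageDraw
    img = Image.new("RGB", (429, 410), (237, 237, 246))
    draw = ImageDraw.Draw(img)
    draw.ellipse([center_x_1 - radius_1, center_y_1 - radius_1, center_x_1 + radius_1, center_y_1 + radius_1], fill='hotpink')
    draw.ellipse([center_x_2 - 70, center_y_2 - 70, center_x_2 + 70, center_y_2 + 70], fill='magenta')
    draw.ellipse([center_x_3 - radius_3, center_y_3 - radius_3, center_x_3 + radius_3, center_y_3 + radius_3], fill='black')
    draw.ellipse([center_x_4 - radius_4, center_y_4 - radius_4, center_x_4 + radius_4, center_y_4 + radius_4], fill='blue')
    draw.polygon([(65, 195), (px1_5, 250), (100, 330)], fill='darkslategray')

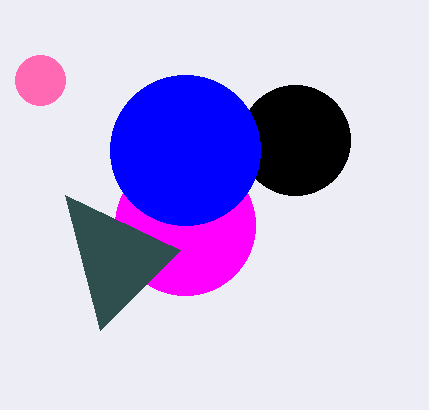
center_x_1 = 40
center_y_1 = 80
radius_1 = 25
center_x_2 = 185
center_y_2 = 225
center_x_3 = 295
center_y_3 = 140
radius_3 = 55
center_x_4 = 185
center_y_4 = 150
radius_4 = 75
px1_5 = 180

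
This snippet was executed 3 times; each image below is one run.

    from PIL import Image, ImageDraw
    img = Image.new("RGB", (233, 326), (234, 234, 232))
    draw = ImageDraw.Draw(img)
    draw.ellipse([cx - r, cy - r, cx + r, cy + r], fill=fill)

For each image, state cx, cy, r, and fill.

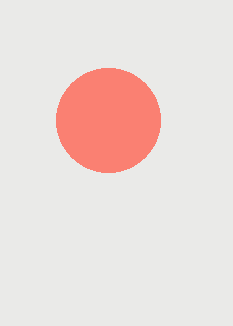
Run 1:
cx = 108, cy = 120, r = 52, fill = 'salmon'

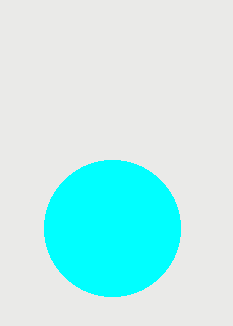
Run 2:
cx = 112, cy = 228, r = 68, fill = 'cyan'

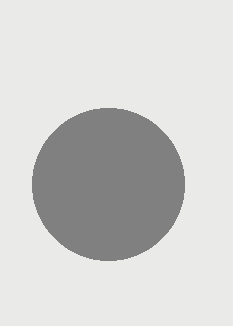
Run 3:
cx = 108
cy = 184
r = 76
fill = 'gray'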